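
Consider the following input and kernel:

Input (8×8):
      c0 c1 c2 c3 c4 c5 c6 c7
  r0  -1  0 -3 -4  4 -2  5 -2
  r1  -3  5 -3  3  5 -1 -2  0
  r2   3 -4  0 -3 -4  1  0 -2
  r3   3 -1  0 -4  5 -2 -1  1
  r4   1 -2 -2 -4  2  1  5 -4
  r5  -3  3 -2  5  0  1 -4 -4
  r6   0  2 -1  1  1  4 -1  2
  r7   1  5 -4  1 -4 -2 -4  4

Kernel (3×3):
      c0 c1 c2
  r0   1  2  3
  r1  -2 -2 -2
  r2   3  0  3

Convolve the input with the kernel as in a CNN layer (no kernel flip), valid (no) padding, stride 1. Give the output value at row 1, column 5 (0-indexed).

The receptive field on the input at this output position is [-1 -2 0 / 1 0 -2 / -2 -1 1]. Elementwise product with the kernel and sum: -1·1 + -2·2 + 0·3 + 1·-2 + 0·-2 + -2·-2 + -2·3 + 1·3.

-6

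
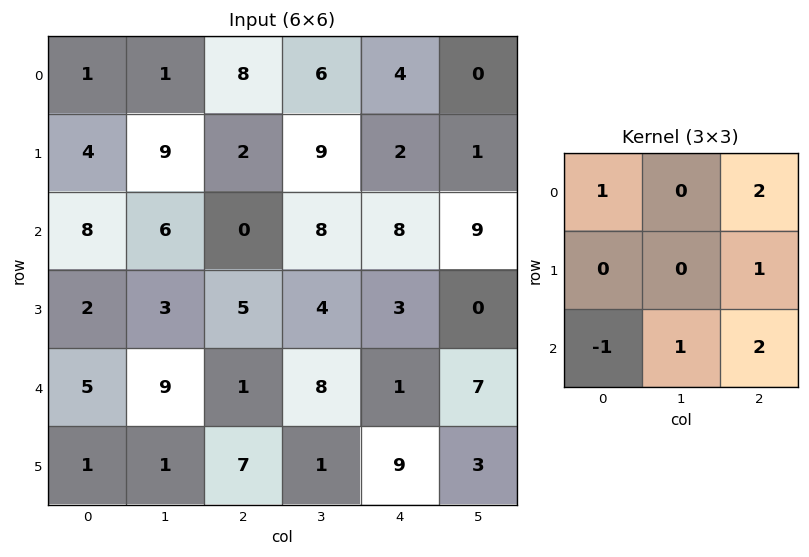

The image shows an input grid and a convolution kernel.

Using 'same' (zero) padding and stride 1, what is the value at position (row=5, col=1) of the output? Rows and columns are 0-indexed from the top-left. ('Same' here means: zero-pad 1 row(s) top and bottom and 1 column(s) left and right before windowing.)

The receptive field on the zero-padded input at this output position is [5 9 1 / 1 1 7 / 0 0 0]. Elementwise product with the kernel and sum: 5·1 + 1·2 + 7·1 + 0·-1 + 0·1 + 0·2.

14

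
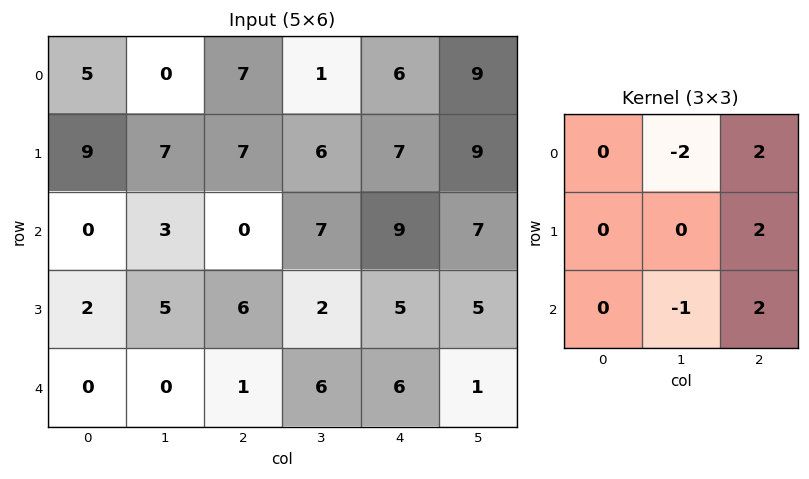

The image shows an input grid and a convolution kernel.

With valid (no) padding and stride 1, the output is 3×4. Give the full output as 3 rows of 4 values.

25 14 35 29
7 10 28 23
8 29 20 2

Output[0,0]: The receptive field on the input at this output position is [5 0 7 / 9 7 7 / 0 3 0]. Elementwise product with the kernel and sum: 0·-2 + 7·2 + 7·2 + 3·-1 + 0·2.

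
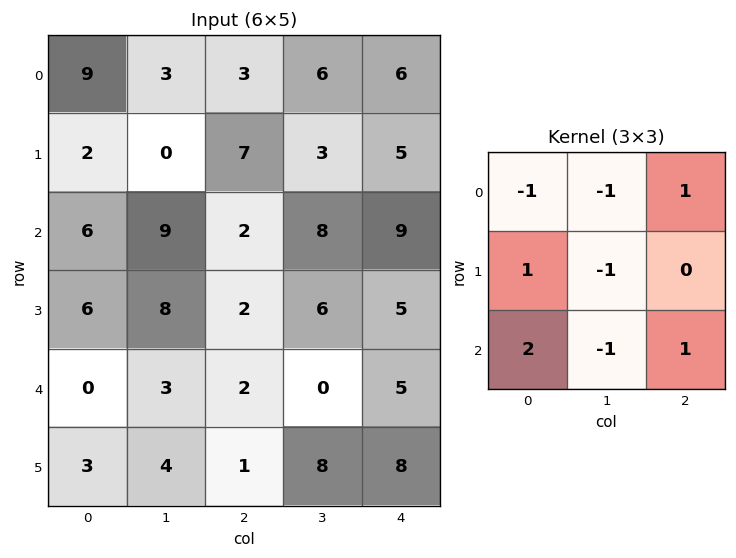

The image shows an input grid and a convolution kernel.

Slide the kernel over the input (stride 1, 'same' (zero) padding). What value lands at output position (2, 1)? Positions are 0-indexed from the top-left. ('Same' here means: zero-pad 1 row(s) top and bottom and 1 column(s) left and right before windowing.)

The receptive field on the zero-padded input at this output position is [2 0 7 / 6 9 2 / 6 8 2]. Elementwise product with the kernel and sum: 2·-1 + 0·-1 + 7·1 + 6·1 + 9·-1 + 6·2 + 8·-1 + 2·1.

8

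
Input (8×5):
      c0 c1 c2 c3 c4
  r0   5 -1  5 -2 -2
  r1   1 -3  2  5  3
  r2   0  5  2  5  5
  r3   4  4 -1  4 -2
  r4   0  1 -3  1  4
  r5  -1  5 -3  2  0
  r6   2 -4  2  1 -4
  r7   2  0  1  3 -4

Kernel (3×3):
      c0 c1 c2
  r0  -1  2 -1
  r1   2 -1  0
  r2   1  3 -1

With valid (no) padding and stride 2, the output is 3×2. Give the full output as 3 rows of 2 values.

Output[0,0]: The receptive field on the input at this output position is [5 -1 5 / 1 -3 2 / 0 5 2]. Elementwise product with the kernel and sum: 5·-1 + -1·2 + 5·-1 + 1·2 + -3·-1 + 0·1 + 5·3 + 2·-1.

6 4
18 -7
-14 2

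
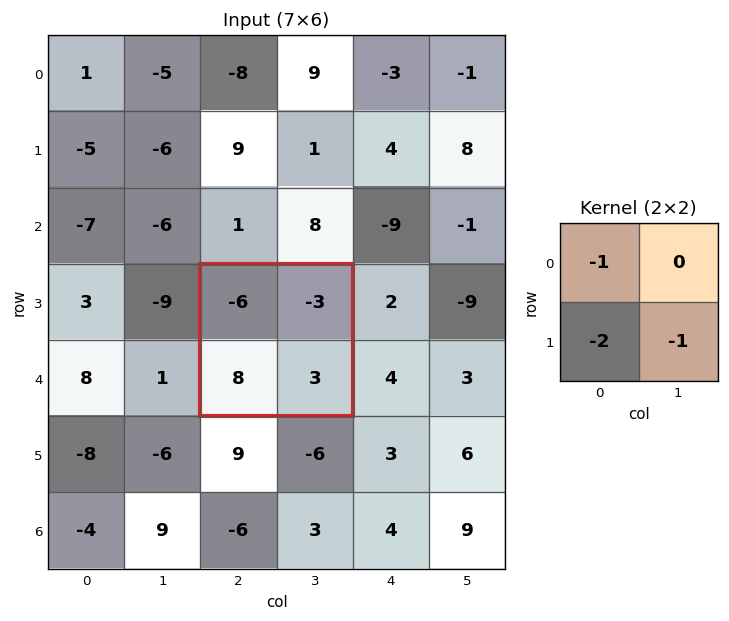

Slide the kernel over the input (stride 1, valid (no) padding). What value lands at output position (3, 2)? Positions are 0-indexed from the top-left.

-13

The receptive field on the input at this output position is [-6 -3 / 8 3]. Elementwise product with the kernel and sum: -6·-1 + 8·-2 + 3·-1.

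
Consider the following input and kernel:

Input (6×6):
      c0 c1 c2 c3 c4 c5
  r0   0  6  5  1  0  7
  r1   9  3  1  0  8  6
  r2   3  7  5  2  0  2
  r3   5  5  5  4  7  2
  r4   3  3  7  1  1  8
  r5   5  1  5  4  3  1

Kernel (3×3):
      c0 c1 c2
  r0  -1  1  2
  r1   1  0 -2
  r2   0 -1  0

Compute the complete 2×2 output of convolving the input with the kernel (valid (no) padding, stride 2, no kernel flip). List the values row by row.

Output[0,0]: The receptive field on the input at this output position is [0 6 5 / 9 3 1 / 3 7 5]. Elementwise product with the kernel and sum: 0·-1 + 6·1 + 5·2 + 9·1 + 1·-2 + 7·-1.
Output[0,1]: The receptive field on the input at this output position is [5 1 0 / 1 0 8 / 5 2 0]. Elementwise product with the kernel and sum: 5·-1 + 1·1 + 0·2 + 1·1 + 8·-2 + 2·-1.

16 -21
6 -13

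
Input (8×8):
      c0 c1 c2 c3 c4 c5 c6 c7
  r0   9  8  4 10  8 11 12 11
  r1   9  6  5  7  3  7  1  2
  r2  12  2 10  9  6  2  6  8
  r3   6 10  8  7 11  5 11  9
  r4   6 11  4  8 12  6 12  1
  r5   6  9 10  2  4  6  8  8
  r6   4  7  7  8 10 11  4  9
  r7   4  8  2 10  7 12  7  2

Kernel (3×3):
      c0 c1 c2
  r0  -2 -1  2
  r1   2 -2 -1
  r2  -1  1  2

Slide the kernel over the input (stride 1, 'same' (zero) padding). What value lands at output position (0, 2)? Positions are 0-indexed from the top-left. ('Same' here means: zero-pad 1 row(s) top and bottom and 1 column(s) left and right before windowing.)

The receptive field on the zero-padded input at this output position is [0 0 0 / 8 4 10 / 6 5 7]. Elementwise product with the kernel and sum: 0·-2 + 0·-1 + 0·2 + 8·2 + 4·-2 + 10·-1 + 6·-1 + 5·1 + 7·2.

11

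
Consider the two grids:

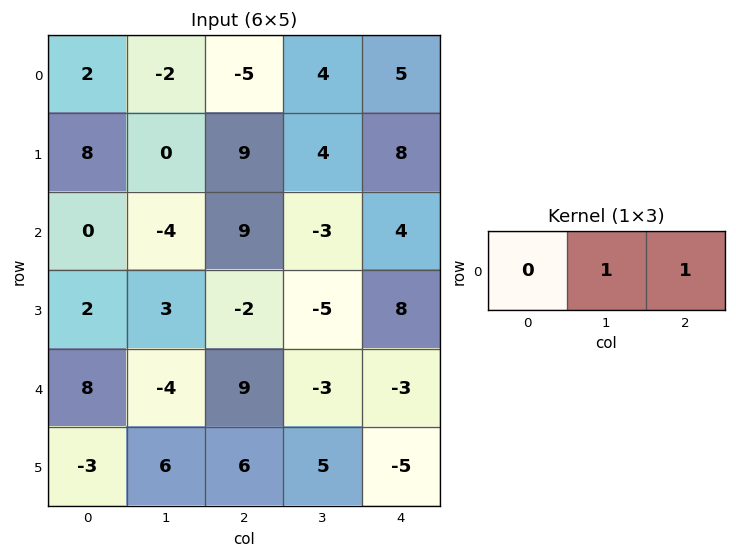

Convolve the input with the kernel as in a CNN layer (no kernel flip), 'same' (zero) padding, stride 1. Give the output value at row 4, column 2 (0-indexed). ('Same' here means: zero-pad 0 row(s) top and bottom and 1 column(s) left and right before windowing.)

6

The receptive field on the zero-padded input at this output position is [-4 9 -3]. Elementwise product with the kernel and sum: 9·1 + -3·1.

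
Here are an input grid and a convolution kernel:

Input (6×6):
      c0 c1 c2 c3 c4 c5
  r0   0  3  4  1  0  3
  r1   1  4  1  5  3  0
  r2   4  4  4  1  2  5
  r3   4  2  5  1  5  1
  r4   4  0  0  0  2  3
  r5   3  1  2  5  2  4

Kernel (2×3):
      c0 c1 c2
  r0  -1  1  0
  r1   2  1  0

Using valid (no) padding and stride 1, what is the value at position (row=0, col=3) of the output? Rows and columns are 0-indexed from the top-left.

The receptive field on the input at this output position is [1 0 3 / 5 3 0]. Elementwise product with the kernel and sum: 1·-1 + 0·1 + 5·2 + 3·1.

12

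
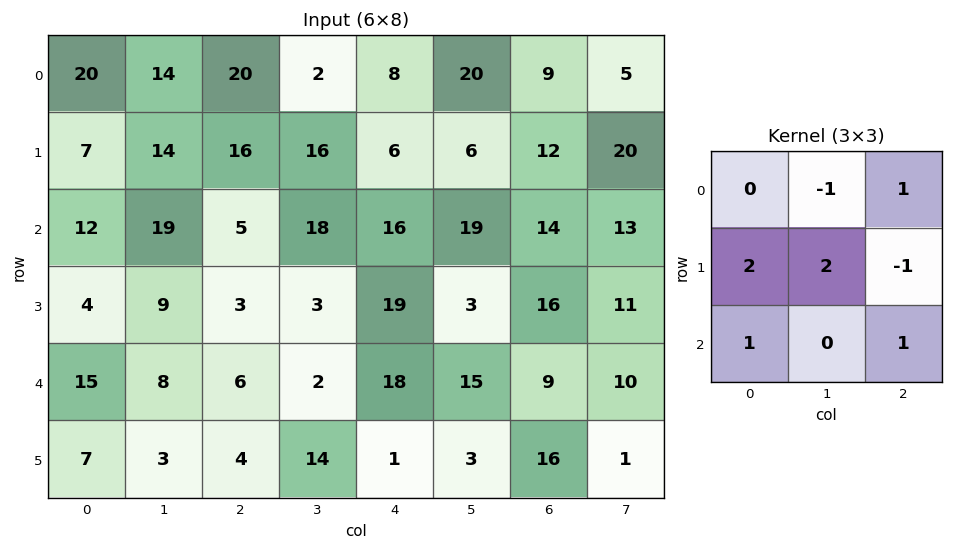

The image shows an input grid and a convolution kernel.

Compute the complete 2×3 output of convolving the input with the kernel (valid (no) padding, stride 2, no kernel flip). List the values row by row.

Output[0,0]: The receptive field on the input at this output position is [20 14 20 / 7 14 16 / 12 19 5]. Elementwise product with the kernel and sum: 14·-1 + 20·1 + 7·2 + 14·2 + 16·-1 + 12·1 + 5·1.
Output[0,1]: The receptive field on the input at this output position is [20 2 8 / 16 16 6 / 5 18 16]. Elementwise product with the kernel and sum: 2·-1 + 8·1 + 16·2 + 16·2 + 6·-1 + 5·1 + 16·1.

49 85 31
30 15 50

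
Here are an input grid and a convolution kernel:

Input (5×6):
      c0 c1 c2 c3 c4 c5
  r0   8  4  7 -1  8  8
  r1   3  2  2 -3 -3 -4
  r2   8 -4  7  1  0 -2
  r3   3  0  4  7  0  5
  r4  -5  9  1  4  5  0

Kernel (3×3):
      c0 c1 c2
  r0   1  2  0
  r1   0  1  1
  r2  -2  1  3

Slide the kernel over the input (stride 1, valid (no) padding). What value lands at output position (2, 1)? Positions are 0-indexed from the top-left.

The receptive field on the input at this output position is [-4 7 1 / 0 4 7 / 9 1 4]. Elementwise product with the kernel and sum: -4·1 + 7·2 + 4·1 + 7·1 + 9·-2 + 1·1 + 4·3.

16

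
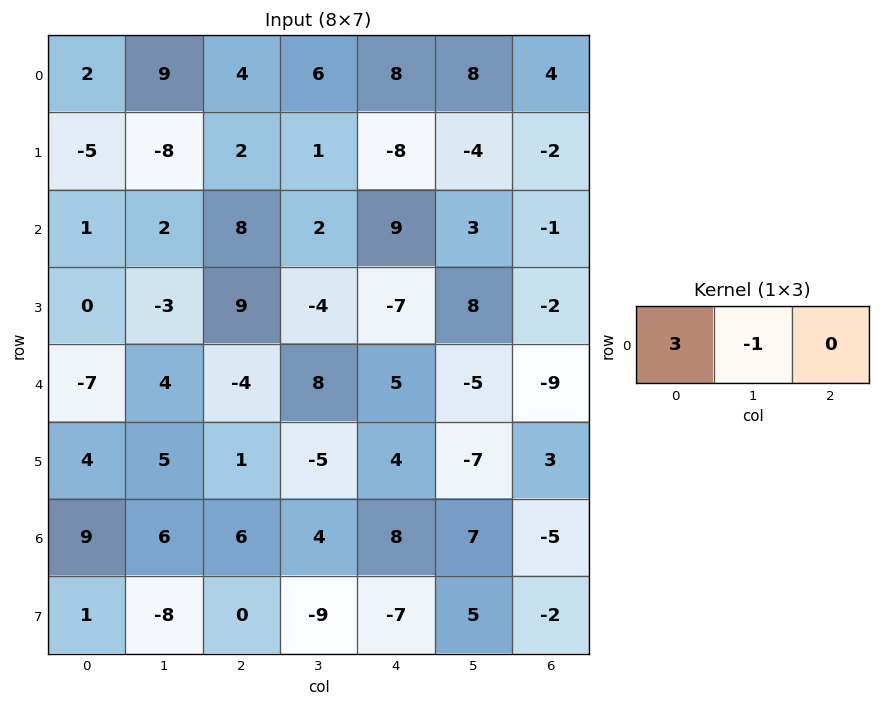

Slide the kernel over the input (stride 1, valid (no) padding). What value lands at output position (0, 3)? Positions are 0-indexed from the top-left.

The receptive field on the input at this output position is [6 8 8]. Elementwise product with the kernel and sum: 6·3 + 8·-1.

10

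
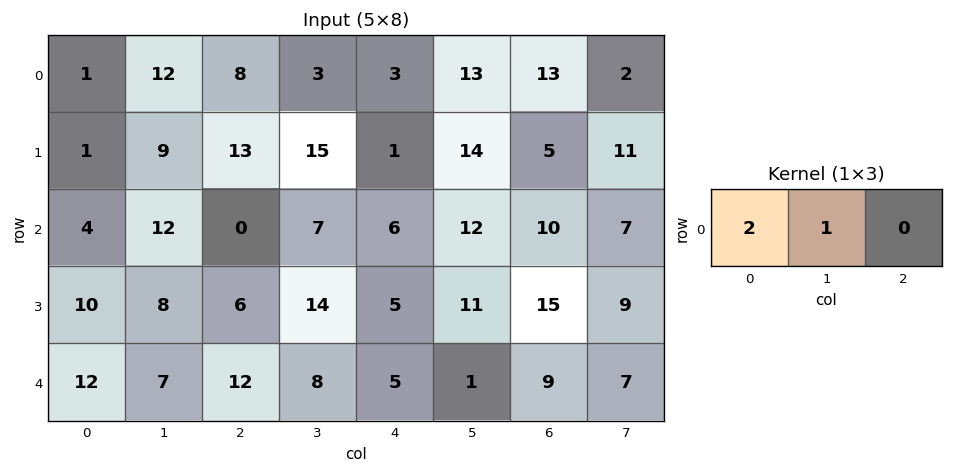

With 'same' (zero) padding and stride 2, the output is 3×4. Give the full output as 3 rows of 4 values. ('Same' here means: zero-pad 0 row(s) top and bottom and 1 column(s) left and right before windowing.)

1 32 9 39
4 24 20 34
12 26 21 11

Output[0,0]: The receptive field on the zero-padded input at this output position is [0 1 12]. Elementwise product with the kernel and sum: 0·2 + 1·1.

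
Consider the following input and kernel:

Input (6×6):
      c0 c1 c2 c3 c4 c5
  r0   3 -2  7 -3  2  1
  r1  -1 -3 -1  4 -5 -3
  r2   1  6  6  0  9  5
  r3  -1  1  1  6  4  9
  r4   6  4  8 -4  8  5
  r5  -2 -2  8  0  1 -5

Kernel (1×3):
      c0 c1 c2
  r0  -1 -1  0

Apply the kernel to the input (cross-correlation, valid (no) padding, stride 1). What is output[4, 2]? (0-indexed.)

The receptive field on the input at this output position is [8 -4 8]. Elementwise product with the kernel and sum: 8·-1 + -4·-1.

-4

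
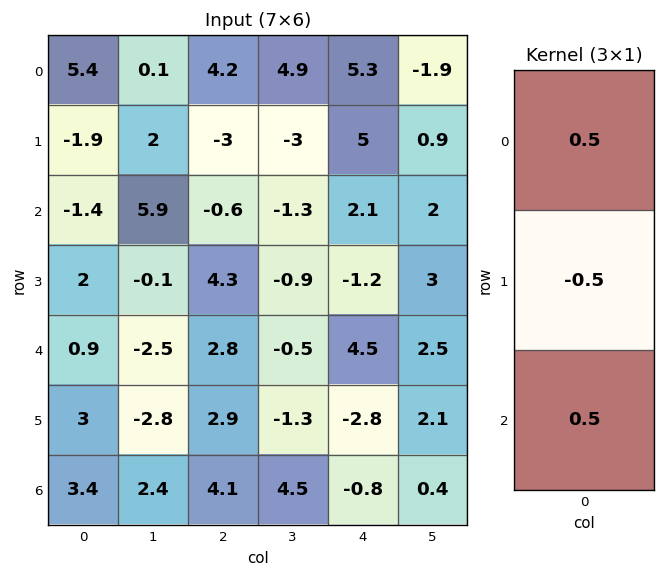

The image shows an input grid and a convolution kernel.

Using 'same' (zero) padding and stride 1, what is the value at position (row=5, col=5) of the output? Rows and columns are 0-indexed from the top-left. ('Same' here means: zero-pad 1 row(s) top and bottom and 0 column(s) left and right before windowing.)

0.4

The receptive field on the zero-padded input at this output position is [2.5 / 2.1 / 0.4]. Elementwise product with the kernel and sum: 2.5·0.5 + 2.1·-0.5 + 0.4·0.5.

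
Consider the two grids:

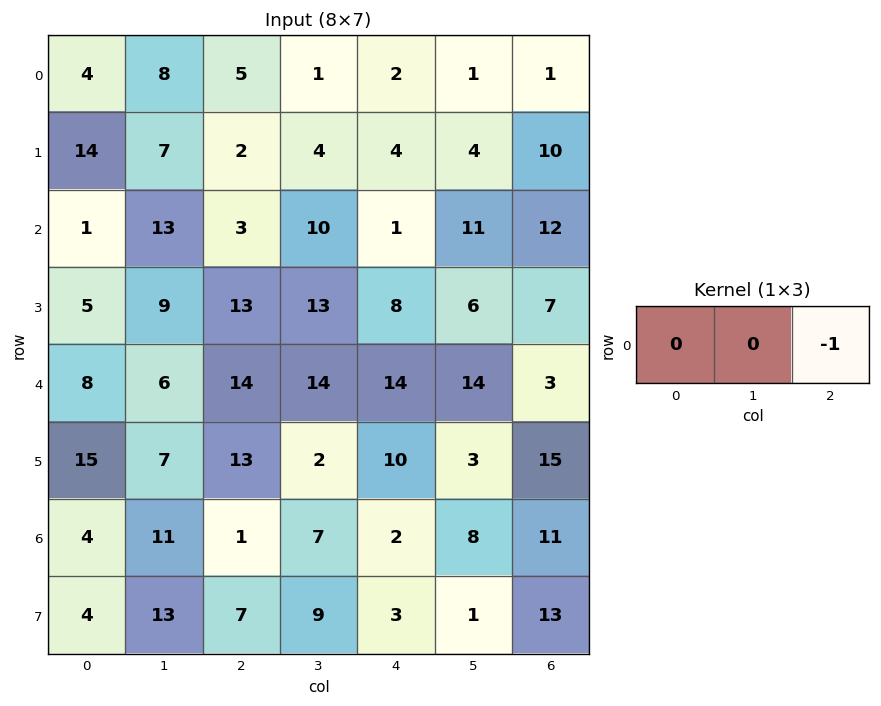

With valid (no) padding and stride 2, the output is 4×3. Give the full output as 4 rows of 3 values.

Output[0,0]: The receptive field on the input at this output position is [4 8 5]. Elementwise product with the kernel and sum: 5·-1.
Output[0,1]: The receptive field on the input at this output position is [5 1 2]. Elementwise product with the kernel and sum: 2·-1.

-5 -2 -1
-3 -1 -12
-14 -14 -3
-1 -2 -11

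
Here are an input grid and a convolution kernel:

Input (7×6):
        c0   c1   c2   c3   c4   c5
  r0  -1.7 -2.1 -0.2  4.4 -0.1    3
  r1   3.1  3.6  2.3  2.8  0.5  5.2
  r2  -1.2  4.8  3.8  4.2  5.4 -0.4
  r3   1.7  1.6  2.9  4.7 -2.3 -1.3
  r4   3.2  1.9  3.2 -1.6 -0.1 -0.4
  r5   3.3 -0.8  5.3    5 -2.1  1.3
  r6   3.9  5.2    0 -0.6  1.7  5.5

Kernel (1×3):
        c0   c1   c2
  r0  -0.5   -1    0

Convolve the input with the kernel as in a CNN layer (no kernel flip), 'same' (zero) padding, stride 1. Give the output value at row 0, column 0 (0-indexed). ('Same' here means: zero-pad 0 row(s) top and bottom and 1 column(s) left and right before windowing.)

1.7

The receptive field on the zero-padded input at this output position is [0 -1.7 -2.1]. Elementwise product with the kernel and sum: 0·-0.5 + -1.7·-1.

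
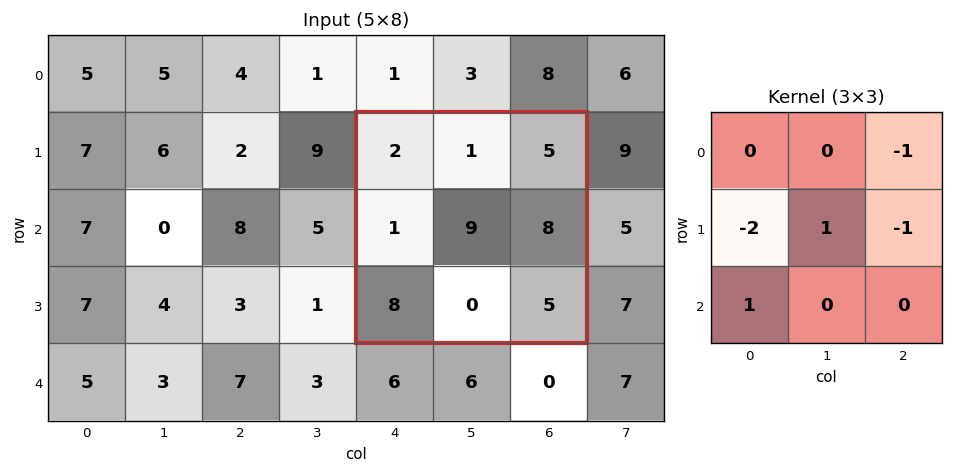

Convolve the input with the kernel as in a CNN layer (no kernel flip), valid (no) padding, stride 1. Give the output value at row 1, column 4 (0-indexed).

2

The receptive field on the input at this output position is [2 1 5 / 1 9 8 / 8 0 5]. Elementwise product with the kernel and sum: 5·-1 + 1·-2 + 9·1 + 8·-1 + 8·1.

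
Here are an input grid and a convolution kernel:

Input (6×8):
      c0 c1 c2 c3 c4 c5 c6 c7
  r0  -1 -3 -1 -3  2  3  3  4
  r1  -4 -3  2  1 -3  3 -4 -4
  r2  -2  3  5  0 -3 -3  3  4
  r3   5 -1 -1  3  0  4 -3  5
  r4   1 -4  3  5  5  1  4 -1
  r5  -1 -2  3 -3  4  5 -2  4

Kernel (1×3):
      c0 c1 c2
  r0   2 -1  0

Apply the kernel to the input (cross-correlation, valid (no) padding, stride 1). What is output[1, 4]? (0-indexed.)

-9

The receptive field on the input at this output position is [-3 3 -4]. Elementwise product with the kernel and sum: -3·2 + 3·-1.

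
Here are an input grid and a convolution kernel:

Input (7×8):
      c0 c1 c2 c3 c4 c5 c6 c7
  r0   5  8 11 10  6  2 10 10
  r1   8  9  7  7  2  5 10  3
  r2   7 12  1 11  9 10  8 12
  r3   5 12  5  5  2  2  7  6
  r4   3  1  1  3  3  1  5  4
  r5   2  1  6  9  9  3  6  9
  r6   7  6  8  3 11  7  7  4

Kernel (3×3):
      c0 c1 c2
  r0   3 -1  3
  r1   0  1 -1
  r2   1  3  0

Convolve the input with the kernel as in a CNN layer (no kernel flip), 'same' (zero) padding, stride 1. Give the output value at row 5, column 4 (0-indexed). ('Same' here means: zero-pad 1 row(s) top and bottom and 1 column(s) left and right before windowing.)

The receptive field on the zero-padded input at this output position is [3 3 1 / 9 9 3 / 3 11 7]. Elementwise product with the kernel and sum: 3·3 + 3·-1 + 1·3 + 9·1 + 3·-1 + 3·1 + 11·3.

51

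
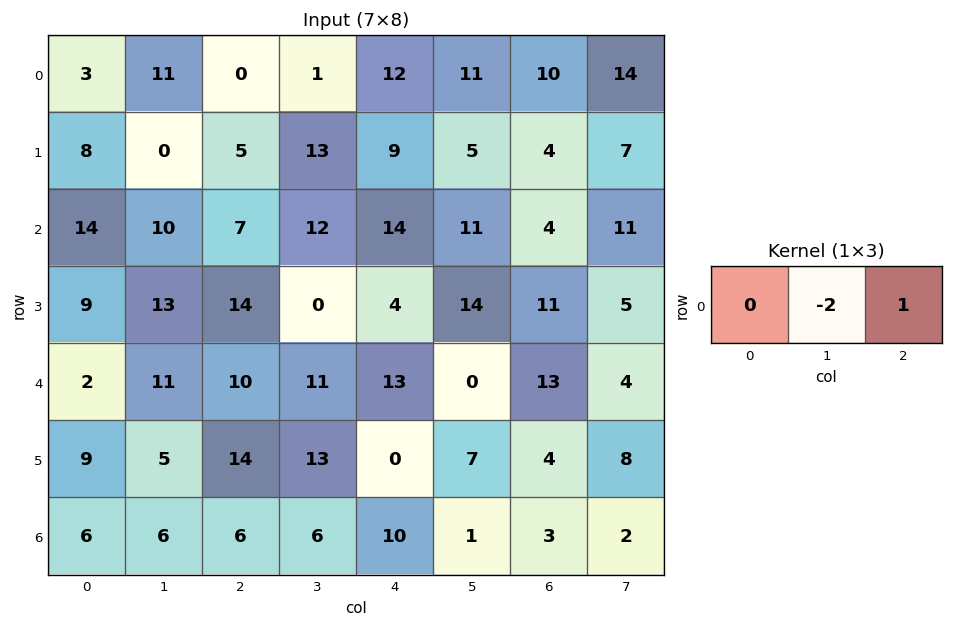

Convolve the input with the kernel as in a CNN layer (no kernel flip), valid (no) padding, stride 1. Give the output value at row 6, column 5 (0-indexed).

The receptive field on the input at this output position is [1 3 2]. Elementwise product with the kernel and sum: 3·-2 + 2·1.

-4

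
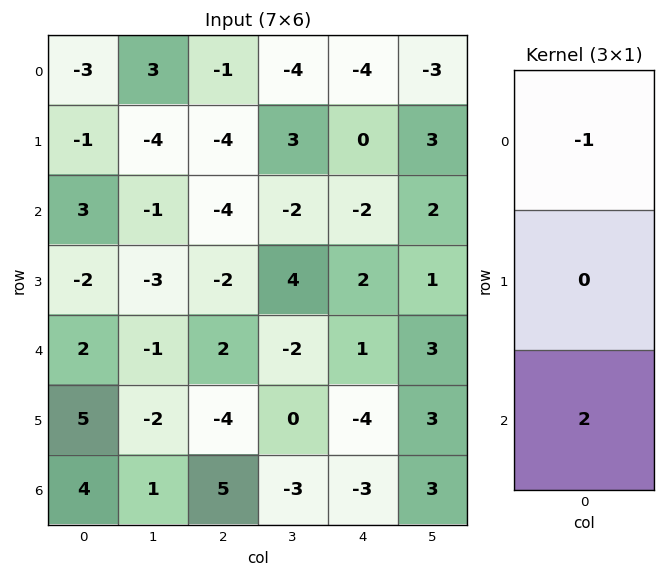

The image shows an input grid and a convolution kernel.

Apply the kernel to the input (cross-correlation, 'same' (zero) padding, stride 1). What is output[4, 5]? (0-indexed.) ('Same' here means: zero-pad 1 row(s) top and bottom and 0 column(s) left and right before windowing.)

5

The receptive field on the zero-padded input at this output position is [1 / 3 / 3]. Elementwise product with the kernel and sum: 1·-1 + 3·2.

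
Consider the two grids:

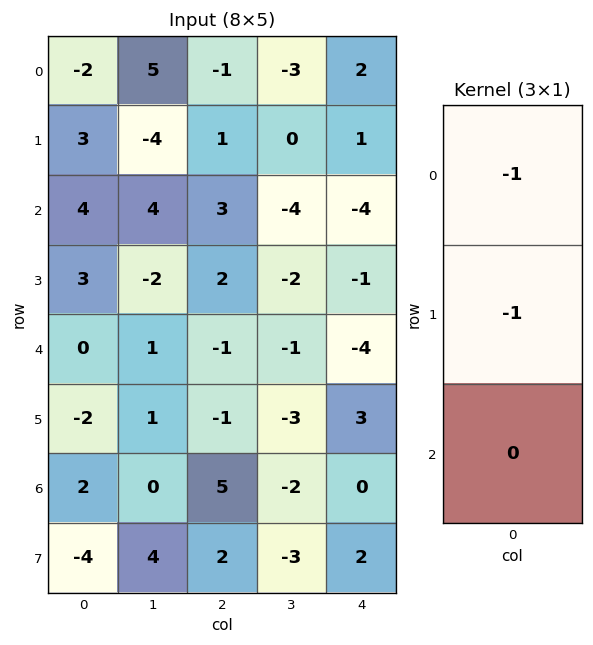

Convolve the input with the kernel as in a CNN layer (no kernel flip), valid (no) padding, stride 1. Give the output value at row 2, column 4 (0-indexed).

The receptive field on the input at this output position is [-4 / -1 / -4]. Elementwise product with the kernel and sum: -4·-1 + -1·-1.

5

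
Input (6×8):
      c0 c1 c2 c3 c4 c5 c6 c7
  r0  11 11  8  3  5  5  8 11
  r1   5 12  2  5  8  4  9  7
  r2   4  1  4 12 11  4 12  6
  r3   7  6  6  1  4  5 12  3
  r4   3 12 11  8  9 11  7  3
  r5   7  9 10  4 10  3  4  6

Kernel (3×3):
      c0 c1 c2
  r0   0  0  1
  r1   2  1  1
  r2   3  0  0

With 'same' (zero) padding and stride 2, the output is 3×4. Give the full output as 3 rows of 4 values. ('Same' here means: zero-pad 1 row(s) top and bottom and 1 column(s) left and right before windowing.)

Output[0,0]: The receptive field on the zero-padded input at this output position is [0 0 0 / 0 11 11 / 0 5 12]. Elementwise product with the kernel and sum: 0·1 + 0·2 + 11·1 + 11·1 + 0·3.
Output[0,1]: The receptive field on the zero-padded input at this output position is [0 0 0 / 11 8 3 / 12 2 5]. Elementwise product with the kernel and sum: 0·1 + 11·2 + 8·1 + 3·1 + 12·3.

22 69 31 41
17 41 46 48
21 71 53 44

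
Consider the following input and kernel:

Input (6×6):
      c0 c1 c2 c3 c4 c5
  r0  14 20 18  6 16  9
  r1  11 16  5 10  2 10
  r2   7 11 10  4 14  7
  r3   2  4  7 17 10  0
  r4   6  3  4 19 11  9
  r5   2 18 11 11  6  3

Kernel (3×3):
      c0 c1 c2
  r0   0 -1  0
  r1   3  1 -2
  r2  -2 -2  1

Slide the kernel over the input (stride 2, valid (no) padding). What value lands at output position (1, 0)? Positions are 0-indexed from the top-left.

-29

The receptive field on the input at this output position is [7 11 10 / 2 4 7 / 6 3 4]. Elementwise product with the kernel and sum: 11·-1 + 2·3 + 4·1 + 7·-2 + 6·-2 + 3·-2 + 4·1.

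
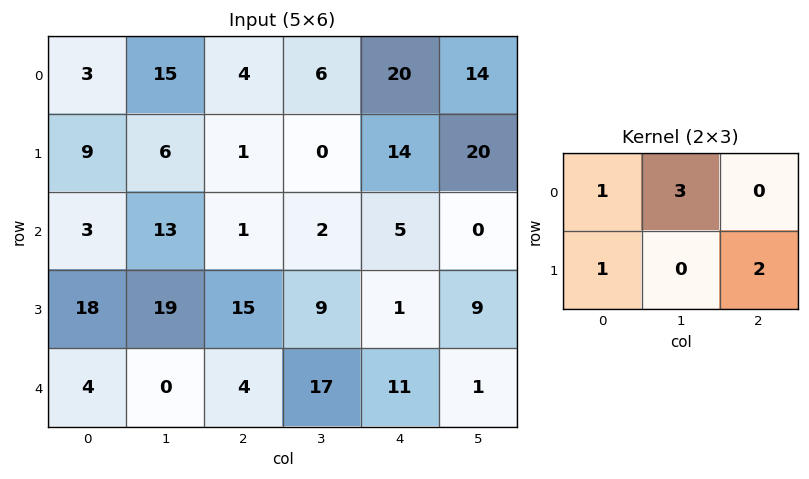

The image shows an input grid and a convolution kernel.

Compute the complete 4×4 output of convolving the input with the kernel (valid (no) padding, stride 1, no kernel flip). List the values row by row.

Output[0,0]: The receptive field on the input at this output position is [3 15 4 / 9 6 1]. Elementwise product with the kernel and sum: 3·1 + 15·3 + 9·1 + 1·2.
Output[0,1]: The receptive field on the input at this output position is [15 4 6 / 6 1 0]. Elementwise product with the kernel and sum: 15·1 + 4·3 + 6·1 + 0·2.

59 33 51 106
32 26 12 44
90 53 24 44
87 98 68 31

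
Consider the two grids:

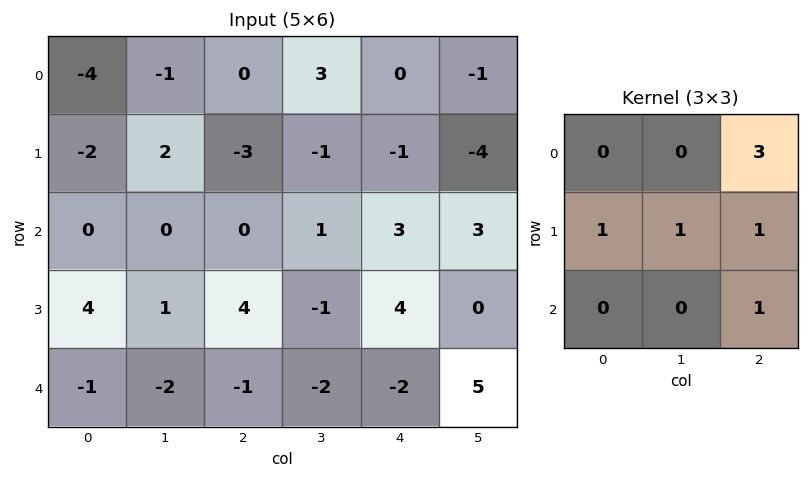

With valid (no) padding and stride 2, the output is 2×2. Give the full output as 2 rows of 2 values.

Output[0,0]: The receptive field on the input at this output position is [-4 -1 0 / -2 2 -3 / 0 0 0]. Elementwise product with the kernel and sum: 0·3 + -2·1 + 2·1 + -3·1 + 0·1.
Output[0,1]: The receptive field on the input at this output position is [0 3 0 / -3 -1 -1 / 0 1 3]. Elementwise product with the kernel and sum: 0·3 + -3·1 + -1·1 + -1·1 + 3·1.

-3 -2
8 14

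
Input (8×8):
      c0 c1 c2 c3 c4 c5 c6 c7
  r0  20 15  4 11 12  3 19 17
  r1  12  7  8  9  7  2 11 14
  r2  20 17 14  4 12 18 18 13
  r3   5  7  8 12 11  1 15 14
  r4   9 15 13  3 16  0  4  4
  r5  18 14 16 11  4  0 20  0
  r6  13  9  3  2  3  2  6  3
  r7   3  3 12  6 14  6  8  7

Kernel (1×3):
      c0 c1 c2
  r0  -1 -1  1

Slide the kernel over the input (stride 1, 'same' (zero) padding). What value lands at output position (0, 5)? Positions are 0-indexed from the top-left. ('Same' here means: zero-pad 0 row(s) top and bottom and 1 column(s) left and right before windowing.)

4

The receptive field on the zero-padded input at this output position is [12 3 19]. Elementwise product with the kernel and sum: 12·-1 + 3·-1 + 19·1.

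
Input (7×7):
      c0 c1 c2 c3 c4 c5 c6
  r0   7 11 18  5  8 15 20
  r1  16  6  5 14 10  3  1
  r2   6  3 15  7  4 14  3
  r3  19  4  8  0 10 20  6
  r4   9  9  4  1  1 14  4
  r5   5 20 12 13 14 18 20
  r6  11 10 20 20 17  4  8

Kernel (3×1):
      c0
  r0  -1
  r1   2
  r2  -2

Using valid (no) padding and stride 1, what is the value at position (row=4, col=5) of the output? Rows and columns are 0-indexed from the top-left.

14

The receptive field on the input at this output position is [14 / 18 / 4]. Elementwise product with the kernel and sum: 14·-1 + 18·2 + 4·-2.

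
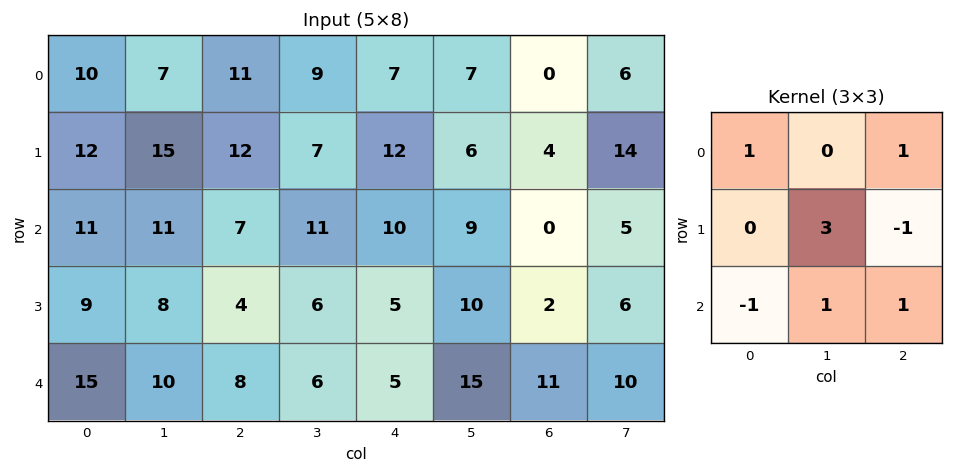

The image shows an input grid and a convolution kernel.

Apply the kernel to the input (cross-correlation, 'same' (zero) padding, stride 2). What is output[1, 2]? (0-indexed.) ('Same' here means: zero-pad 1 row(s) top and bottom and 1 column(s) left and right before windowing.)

43

The receptive field on the zero-padded input at this output position is [7 12 6 / 11 10 9 / 6 5 10]. Elementwise product with the kernel and sum: 7·1 + 6·1 + 10·3 + 9·-1 + 6·-1 + 5·1 + 10·1.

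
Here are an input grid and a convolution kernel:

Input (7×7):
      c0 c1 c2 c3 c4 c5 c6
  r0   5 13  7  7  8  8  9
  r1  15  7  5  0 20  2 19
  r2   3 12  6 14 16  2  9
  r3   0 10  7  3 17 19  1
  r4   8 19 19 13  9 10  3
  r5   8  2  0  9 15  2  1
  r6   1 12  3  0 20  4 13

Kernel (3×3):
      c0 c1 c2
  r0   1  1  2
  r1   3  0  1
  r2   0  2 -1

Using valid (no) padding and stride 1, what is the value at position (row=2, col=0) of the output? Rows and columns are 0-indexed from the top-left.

The receptive field on the input at this output position is [3 12 6 / 0 10 7 / 8 19 19]. Elementwise product with the kernel and sum: 3·1 + 12·1 + 6·2 + 0·3 + 7·1 + 19·2 + 19·-1.

53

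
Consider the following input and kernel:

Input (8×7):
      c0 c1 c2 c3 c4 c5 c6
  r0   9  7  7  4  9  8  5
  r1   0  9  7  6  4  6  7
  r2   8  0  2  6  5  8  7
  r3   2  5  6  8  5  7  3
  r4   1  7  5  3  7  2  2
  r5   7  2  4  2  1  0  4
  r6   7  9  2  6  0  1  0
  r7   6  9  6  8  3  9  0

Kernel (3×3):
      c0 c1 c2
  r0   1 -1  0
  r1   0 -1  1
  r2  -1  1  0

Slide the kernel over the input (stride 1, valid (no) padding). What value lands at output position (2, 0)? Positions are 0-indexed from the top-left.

15

The receptive field on the input at this output position is [8 0 2 / 2 5 6 / 1 7 5]. Elementwise product with the kernel and sum: 8·1 + 0·-1 + 5·-1 + 6·1 + 1·-1 + 7·1.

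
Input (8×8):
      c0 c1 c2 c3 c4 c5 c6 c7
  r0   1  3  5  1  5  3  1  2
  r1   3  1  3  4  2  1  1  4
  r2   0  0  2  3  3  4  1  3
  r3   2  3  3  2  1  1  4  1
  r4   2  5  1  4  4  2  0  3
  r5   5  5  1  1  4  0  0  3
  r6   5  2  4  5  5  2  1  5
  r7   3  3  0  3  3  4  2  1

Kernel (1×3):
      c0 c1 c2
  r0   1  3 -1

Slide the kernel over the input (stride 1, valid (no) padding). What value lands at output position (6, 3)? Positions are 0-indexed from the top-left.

The receptive field on the input at this output position is [5 5 2]. Elementwise product with the kernel and sum: 5·1 + 5·3 + 2·-1.

18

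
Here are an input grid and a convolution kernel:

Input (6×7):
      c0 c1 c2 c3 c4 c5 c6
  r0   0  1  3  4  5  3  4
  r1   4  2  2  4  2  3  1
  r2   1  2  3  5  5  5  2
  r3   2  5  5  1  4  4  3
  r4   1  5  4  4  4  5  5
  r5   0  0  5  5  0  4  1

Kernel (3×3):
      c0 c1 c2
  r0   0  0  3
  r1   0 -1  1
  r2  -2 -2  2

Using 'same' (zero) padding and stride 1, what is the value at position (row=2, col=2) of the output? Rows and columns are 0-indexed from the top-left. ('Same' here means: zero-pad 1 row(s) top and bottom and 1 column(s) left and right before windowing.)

The receptive field on the zero-padded input at this output position is [2 2 4 / 2 3 5 / 5 5 1]. Elementwise product with the kernel and sum: 4·3 + 3·-1 + 5·1 + 5·-2 + 5·-2 + 1·2.

-4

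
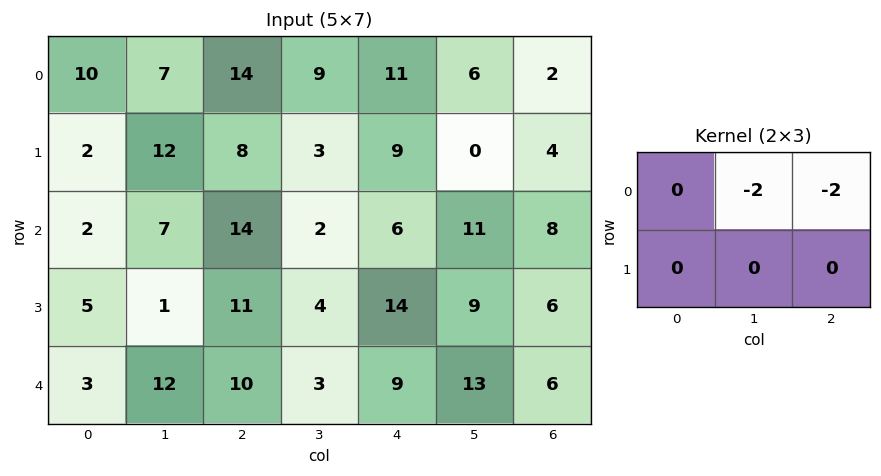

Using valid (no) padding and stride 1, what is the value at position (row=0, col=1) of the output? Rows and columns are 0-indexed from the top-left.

The receptive field on the input at this output position is [7 14 9 / 12 8 3]. Elementwise product with the kernel and sum: 14·-2 + 9·-2.

-46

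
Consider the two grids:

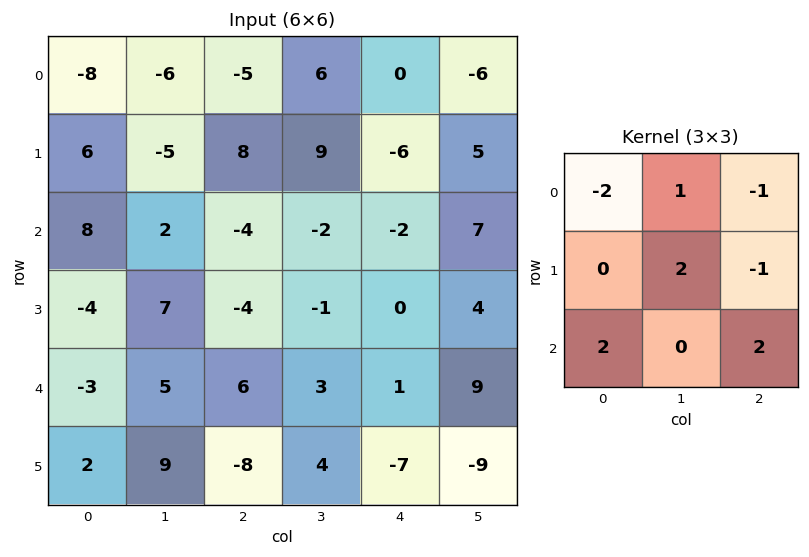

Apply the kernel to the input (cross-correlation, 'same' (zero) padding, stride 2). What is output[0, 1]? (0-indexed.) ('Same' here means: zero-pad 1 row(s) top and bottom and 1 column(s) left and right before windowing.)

The receptive field on the zero-padded input at this output position is [0 0 0 / -6 -5 6 / -5 8 9]. Elementwise product with the kernel and sum: 0·-2 + 0·1 + 0·-1 + -5·2 + 6·-1 + -5·2 + 9·2.

-8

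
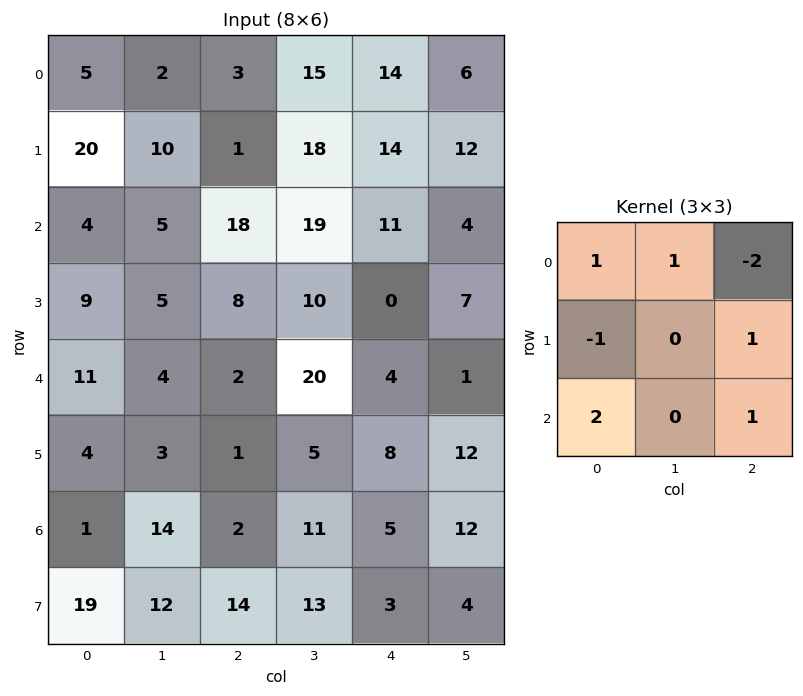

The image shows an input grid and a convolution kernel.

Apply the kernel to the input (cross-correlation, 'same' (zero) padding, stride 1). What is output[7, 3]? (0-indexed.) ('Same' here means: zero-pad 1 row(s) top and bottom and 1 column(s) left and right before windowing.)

-8

The receptive field on the zero-padded input at this output position is [2 11 5 / 14 13 3 / 0 0 0]. Elementwise product with the kernel and sum: 2·1 + 11·1 + 5·-2 + 14·-1 + 3·1 + 0·2 + 0·1.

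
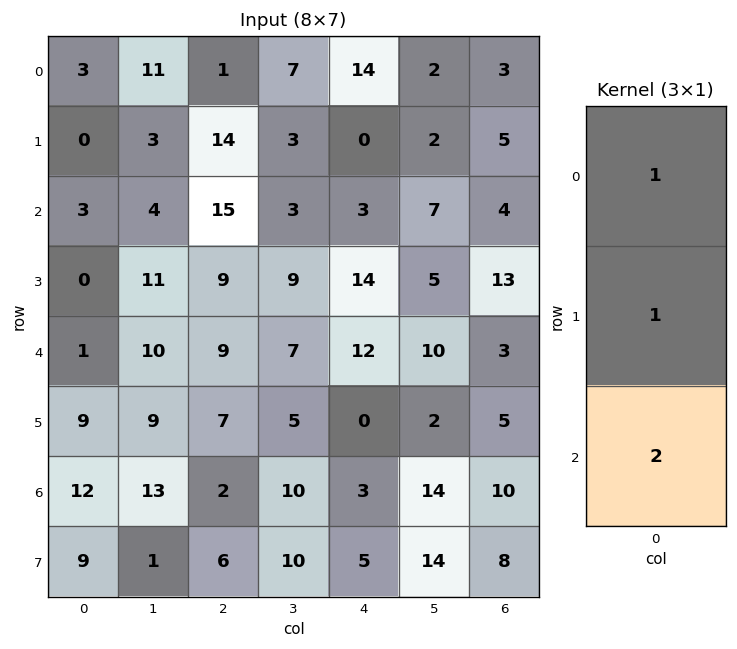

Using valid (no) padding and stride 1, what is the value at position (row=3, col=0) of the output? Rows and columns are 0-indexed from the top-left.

The receptive field on the input at this output position is [0 / 1 / 9]. Elementwise product with the kernel and sum: 0·1 + 1·1 + 9·2.

19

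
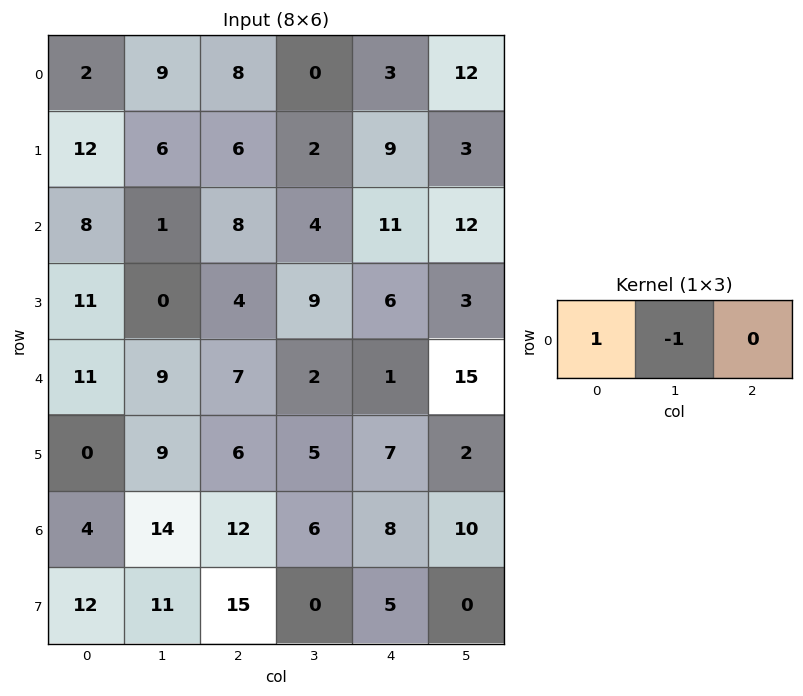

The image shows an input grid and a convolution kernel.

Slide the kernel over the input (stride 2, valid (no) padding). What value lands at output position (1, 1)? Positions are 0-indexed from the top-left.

4

The receptive field on the input at this output position is [8 4 11]. Elementwise product with the kernel and sum: 8·1 + 4·-1.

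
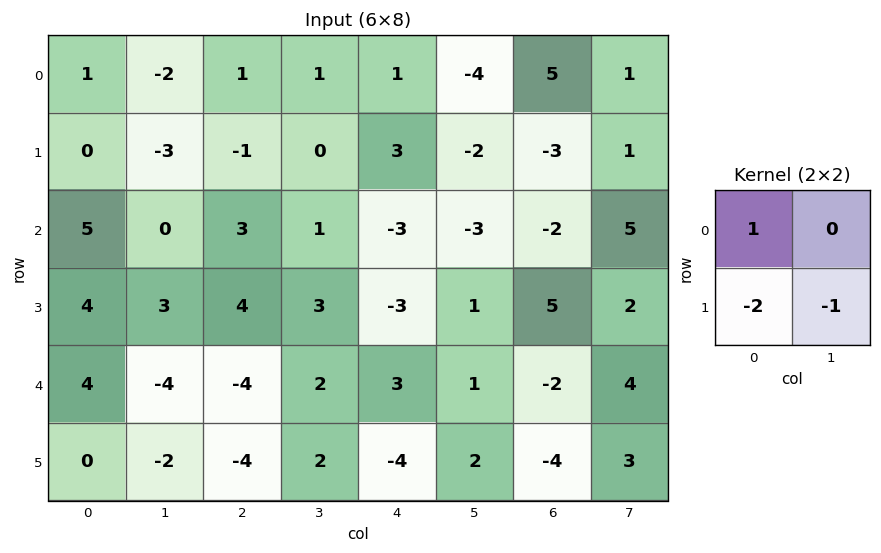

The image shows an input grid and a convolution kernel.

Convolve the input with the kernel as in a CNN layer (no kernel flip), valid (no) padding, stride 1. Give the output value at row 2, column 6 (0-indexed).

The receptive field on the input at this output position is [-2 5 / 5 2]. Elementwise product with the kernel and sum: -2·1 + 5·-2 + 2·-1.

-14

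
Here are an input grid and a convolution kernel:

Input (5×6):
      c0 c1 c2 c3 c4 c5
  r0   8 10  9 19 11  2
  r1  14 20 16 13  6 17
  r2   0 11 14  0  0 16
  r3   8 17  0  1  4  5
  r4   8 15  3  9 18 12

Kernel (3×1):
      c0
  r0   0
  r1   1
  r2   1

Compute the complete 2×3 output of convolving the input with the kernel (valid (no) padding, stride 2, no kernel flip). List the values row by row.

14 30 6
16 3 22

Output[0,0]: The receptive field on the input at this output position is [8 / 14 / 0]. Elementwise product with the kernel and sum: 14·1 + 0·1.
Output[0,1]: The receptive field on the input at this output position is [9 / 16 / 14]. Elementwise product with the kernel and sum: 16·1 + 14·1.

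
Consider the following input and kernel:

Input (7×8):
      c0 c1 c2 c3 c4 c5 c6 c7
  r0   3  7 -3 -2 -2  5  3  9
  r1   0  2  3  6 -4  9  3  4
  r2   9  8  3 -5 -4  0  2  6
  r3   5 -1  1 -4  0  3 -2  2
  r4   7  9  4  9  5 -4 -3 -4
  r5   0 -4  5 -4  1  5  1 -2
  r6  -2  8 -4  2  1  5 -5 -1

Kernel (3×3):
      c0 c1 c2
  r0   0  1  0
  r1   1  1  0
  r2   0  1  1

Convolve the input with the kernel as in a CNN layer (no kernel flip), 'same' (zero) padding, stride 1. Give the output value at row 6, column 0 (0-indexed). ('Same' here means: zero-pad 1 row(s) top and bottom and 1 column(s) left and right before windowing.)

-2

The receptive field on the zero-padded input at this output position is [0 0 -4 / 0 -2 8 / 0 0 0]. Elementwise product with the kernel and sum: 0·1 + 0·1 + -2·1 + 0·1 + 0·1.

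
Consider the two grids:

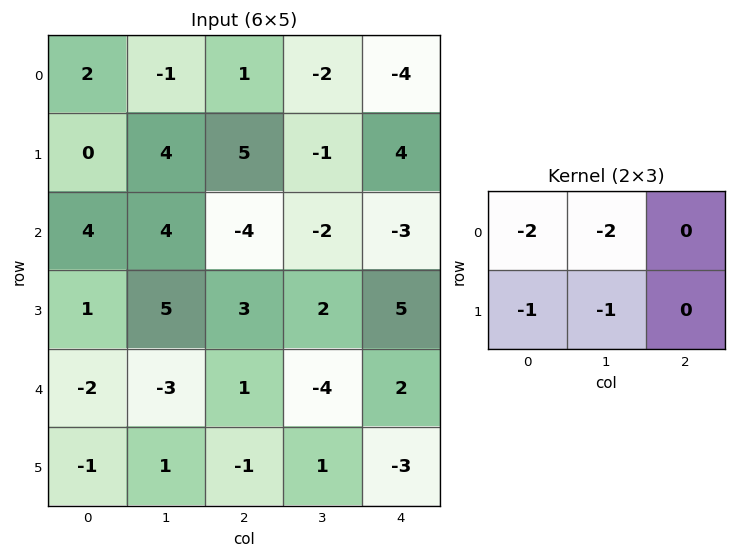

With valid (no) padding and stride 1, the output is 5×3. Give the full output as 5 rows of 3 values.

Output[0,0]: The receptive field on the input at this output position is [2 -1 1 / 0 4 5]. Elementwise product with the kernel and sum: 2·-2 + -1·-2 + 0·-1 + 4·-1.

-6 -9 -2
-16 -18 -2
-22 -8 7
-7 -14 -7
10 4 6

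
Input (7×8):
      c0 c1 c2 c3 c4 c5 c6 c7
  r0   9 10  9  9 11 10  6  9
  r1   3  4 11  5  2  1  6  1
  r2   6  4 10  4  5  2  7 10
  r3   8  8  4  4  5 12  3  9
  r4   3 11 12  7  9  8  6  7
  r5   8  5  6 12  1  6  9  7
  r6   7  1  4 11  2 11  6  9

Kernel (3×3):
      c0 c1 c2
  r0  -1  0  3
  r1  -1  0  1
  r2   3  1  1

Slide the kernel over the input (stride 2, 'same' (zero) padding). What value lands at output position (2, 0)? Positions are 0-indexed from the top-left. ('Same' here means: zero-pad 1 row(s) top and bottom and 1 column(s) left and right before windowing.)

The receptive field on the zero-padded input at this output position is [0 8 8 / 0 3 11 / 0 8 5]. Elementwise product with the kernel and sum: 0·-1 + 8·3 + 0·-1 + 11·1 + 0·3 + 8·1 + 5·1.

48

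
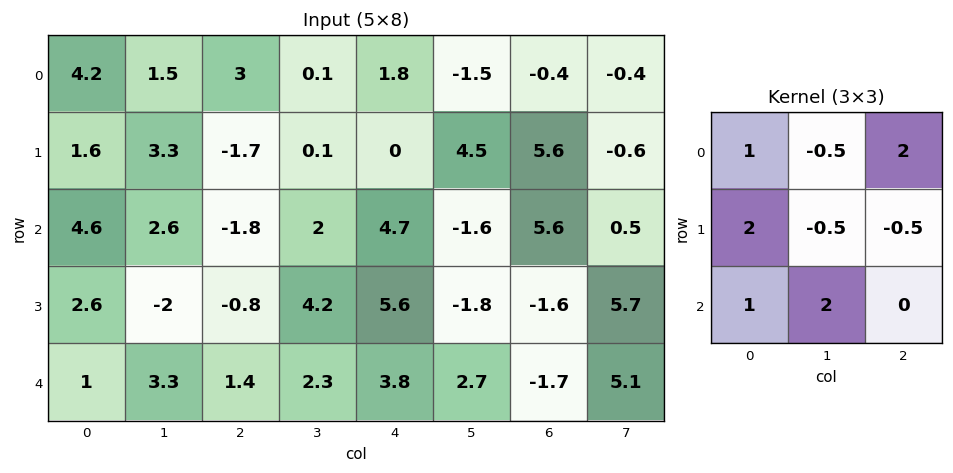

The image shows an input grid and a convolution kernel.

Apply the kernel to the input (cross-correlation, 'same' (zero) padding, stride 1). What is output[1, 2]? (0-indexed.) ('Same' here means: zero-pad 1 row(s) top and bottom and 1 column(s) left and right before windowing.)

6.6

The receptive field on the zero-padded input at this output position is [1.5 3 0.1 / 3.3 -1.7 0.1 / 2.6 -1.8 2]. Elementwise product with the kernel and sum: 1.5·1 + 3·-0.5 + 0.1·2 + 3.3·2 + -1.7·-0.5 + 0.1·-0.5 + 2.6·1 + -1.8·2.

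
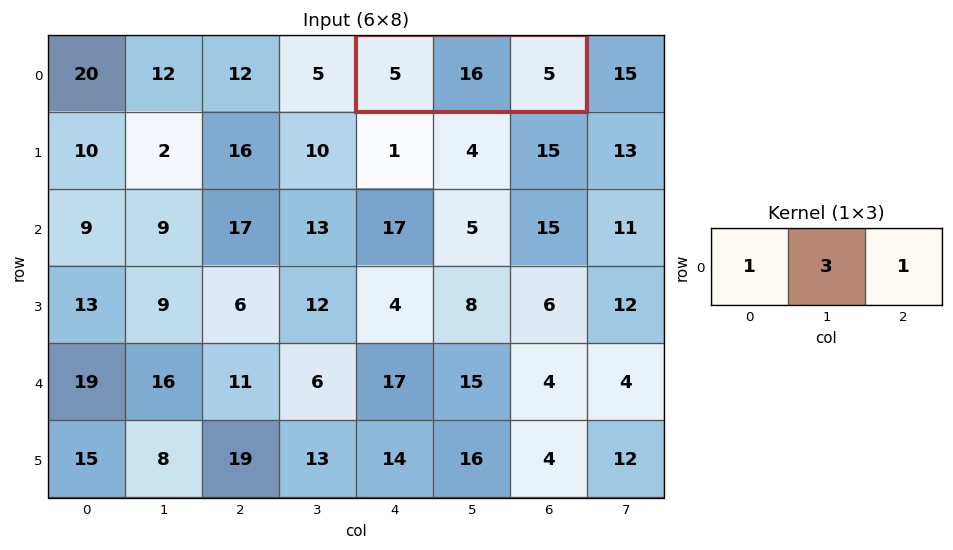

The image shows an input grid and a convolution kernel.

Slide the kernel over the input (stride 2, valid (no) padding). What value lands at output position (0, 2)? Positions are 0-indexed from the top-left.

The receptive field on the input at this output position is [5 16 5]. Elementwise product with the kernel and sum: 5·1 + 16·3 + 5·1.

58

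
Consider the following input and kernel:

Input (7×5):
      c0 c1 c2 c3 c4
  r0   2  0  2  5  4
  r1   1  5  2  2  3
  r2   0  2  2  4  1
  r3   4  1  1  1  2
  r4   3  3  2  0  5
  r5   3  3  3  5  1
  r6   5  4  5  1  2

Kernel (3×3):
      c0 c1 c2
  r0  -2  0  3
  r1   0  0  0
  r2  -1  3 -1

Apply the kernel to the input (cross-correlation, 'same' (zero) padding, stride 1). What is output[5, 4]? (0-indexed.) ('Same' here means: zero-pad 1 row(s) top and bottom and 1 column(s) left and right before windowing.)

The receptive field on the zero-padded input at this output position is [0 5 0 / 5 1 0 / 1 2 0]. Elementwise product with the kernel and sum: 0·-2 + 0·3 + 1·-1 + 2·3 + 0·-1.

5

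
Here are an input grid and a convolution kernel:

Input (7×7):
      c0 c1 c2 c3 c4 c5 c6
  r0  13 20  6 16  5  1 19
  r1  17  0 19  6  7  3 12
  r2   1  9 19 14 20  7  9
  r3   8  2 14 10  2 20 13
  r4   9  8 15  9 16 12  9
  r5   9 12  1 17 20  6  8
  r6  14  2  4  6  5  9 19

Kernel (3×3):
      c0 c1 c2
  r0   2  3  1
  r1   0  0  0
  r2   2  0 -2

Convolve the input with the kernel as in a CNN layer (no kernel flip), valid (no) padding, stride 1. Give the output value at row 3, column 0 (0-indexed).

52

The receptive field on the input at this output position is [8 2 14 / 9 8 15 / 9 12 1]. Elementwise product with the kernel and sum: 8·2 + 2·3 + 14·1 + 9·2 + 1·-2.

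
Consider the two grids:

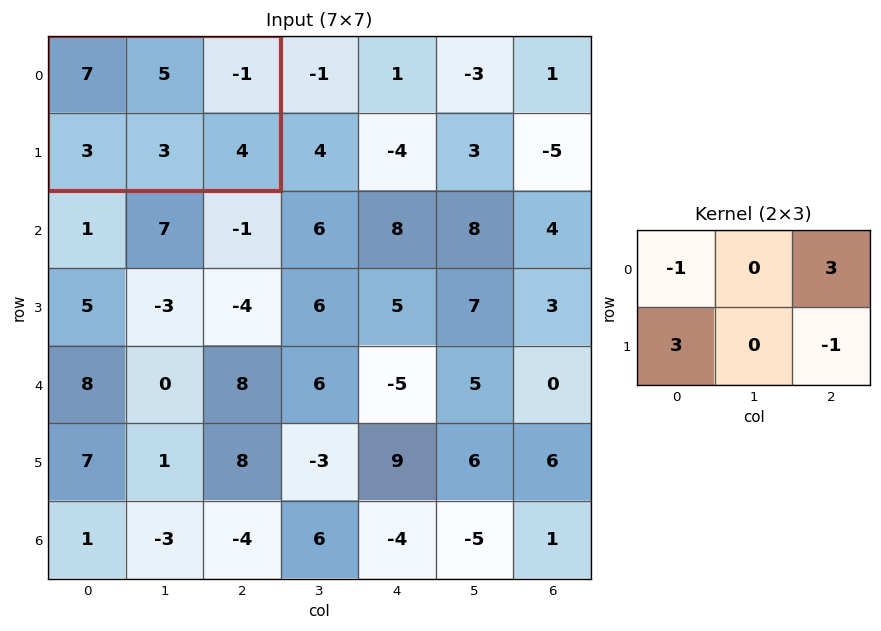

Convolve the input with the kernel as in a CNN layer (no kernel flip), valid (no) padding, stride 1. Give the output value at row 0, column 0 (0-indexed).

The receptive field on the input at this output position is [7 5 -1 / 3 3 4]. Elementwise product with the kernel and sum: 7·-1 + -1·3 + 3·3 + 4·-1.

-5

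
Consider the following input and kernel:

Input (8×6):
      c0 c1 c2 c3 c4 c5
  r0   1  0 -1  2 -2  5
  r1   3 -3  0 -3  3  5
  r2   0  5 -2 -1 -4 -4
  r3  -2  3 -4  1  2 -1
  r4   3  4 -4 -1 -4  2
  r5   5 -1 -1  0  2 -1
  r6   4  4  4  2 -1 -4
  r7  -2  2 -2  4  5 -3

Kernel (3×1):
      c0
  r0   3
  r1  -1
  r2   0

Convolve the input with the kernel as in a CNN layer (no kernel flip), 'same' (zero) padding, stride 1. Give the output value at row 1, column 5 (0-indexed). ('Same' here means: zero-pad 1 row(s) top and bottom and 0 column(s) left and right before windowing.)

10

The receptive field on the zero-padded input at this output position is [5 / 5 / -4]. Elementwise product with the kernel and sum: 5·3 + 5·-1.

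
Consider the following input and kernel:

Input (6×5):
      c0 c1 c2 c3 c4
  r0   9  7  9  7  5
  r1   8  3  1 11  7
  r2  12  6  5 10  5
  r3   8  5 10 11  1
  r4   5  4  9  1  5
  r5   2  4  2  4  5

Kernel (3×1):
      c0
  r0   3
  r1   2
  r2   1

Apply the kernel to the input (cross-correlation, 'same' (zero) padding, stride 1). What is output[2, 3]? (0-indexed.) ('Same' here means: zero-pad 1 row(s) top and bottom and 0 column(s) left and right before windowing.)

The receptive field on the zero-padded input at this output position is [11 / 10 / 11]. Elementwise product with the kernel and sum: 11·3 + 10·2 + 11·1.

64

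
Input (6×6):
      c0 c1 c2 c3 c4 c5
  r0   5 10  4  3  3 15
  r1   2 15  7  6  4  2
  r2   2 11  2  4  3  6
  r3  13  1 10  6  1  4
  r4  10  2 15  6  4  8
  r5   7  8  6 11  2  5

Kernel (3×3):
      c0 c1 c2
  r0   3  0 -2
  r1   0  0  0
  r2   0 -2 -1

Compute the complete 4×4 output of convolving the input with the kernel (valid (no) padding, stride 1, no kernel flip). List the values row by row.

-17 16 -5 -33
-20 7 0 8
-17 -11 -16 -16
-3 -32 4 1

Output[0,0]: The receptive field on the input at this output position is [5 10 4 / 2 15 7 / 2 11 2]. Elementwise product with the kernel and sum: 5·3 + 4·-2 + 11·-2 + 2·-1.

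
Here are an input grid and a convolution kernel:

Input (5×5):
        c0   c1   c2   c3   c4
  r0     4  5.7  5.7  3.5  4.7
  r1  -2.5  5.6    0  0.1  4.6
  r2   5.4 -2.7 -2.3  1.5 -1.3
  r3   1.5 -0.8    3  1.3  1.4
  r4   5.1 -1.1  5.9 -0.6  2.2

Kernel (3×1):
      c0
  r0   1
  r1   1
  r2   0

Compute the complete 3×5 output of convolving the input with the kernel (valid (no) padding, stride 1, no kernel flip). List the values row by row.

1.5 11.3 5.7 3.6 9.3
2.9 2.9 -2.3 1.6 3.3
6.9 -3.5 0.7 2.8 0.1

Output[0,0]: The receptive field on the input at this output position is [4 / -2.5 / 5.4]. Elementwise product with the kernel and sum: 4·1 + -2.5·1.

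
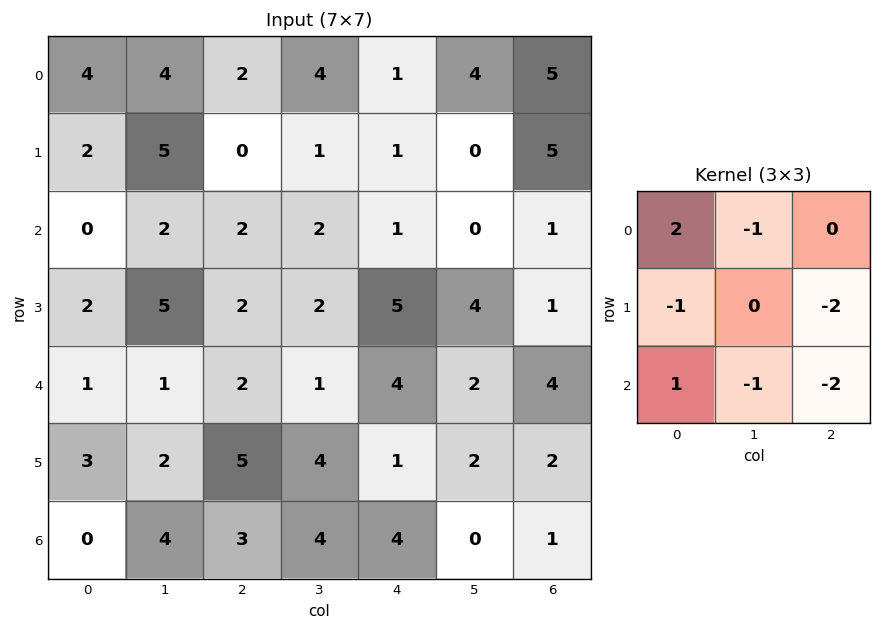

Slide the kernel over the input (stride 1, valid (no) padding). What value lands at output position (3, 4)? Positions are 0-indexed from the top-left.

-11

The receptive field on the input at this output position is [5 4 1 / 4 2 4 / 1 2 2]. Elementwise product with the kernel and sum: 5·2 + 4·-1 + 4·-1 + 4·-2 + 1·1 + 2·-1 + 2·-2.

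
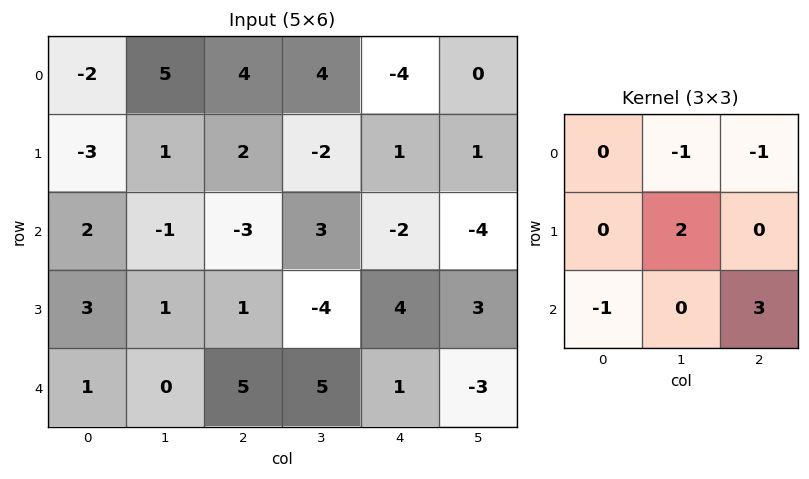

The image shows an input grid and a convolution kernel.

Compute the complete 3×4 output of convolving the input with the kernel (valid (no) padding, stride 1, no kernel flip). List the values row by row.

Output[0,0]: The receptive field on the input at this output position is [-2 5 4 / -3 1 2 / 2 -1 -3]. Elementwise product with the kernel and sum: 5·-1 + 4·-1 + 1·2 + 2·-1 + -3·3.

-18 6 -7 -9
-5 -19 18 7
20 17 -11 0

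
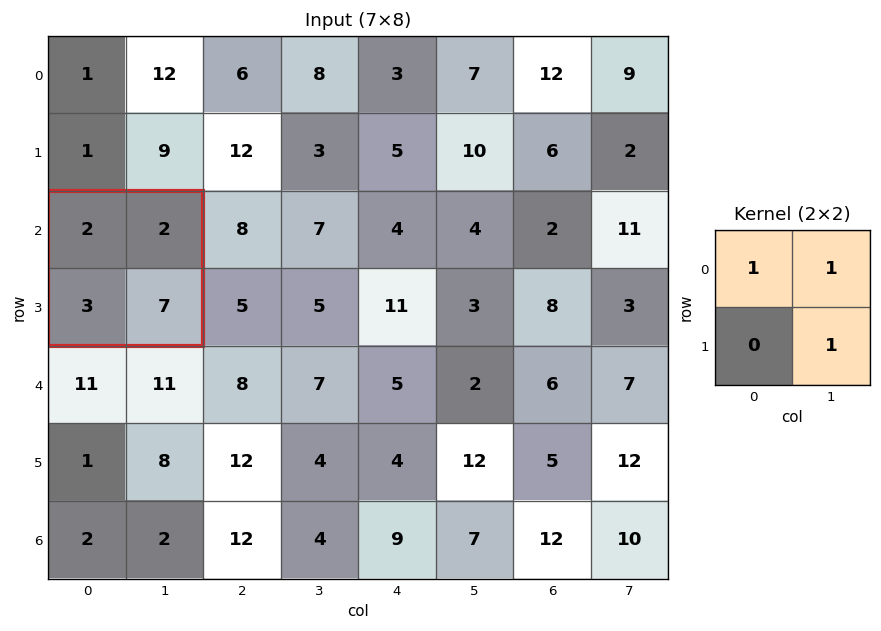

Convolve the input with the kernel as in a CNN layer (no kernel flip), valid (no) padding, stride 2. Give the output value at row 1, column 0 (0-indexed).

11

The receptive field on the input at this output position is [2 2 / 3 7]. Elementwise product with the kernel and sum: 2·1 + 2·1 + 7·1.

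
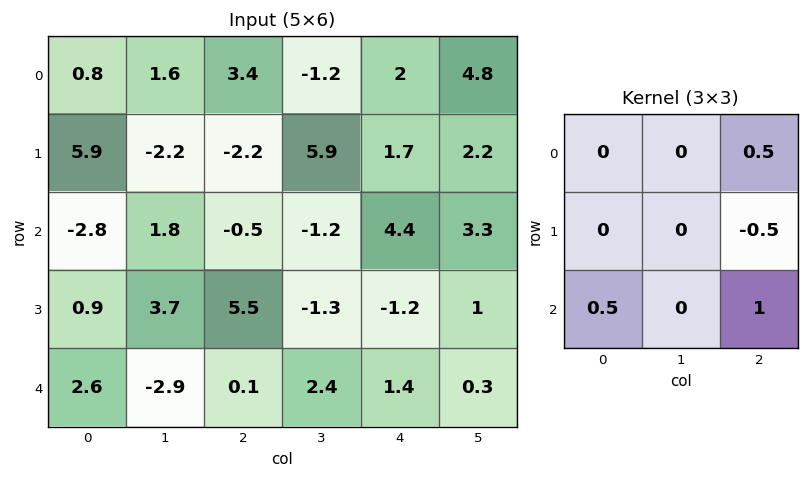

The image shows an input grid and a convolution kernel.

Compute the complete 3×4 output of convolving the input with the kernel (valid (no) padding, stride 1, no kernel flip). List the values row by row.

0.9 -3.85 4.3 4
5.1 4.1 0.2 -0.2
-1.6 1 4.25 2.65

Output[0,0]: The receptive field on the input at this output position is [0.8 1.6 3.4 / 5.9 -2.2 -2.2 / -2.8 1.8 -0.5]. Elementwise product with the kernel and sum: 3.4·0.5 + -2.2·-0.5 + -2.8·0.5 + -0.5·1.
Output[0,1]: The receptive field on the input at this output position is [1.6 3.4 -1.2 / -2.2 -2.2 5.9 / 1.8 -0.5 -1.2]. Elementwise product with the kernel and sum: -1.2·0.5 + 5.9·-0.5 + 1.8·0.5 + -1.2·1.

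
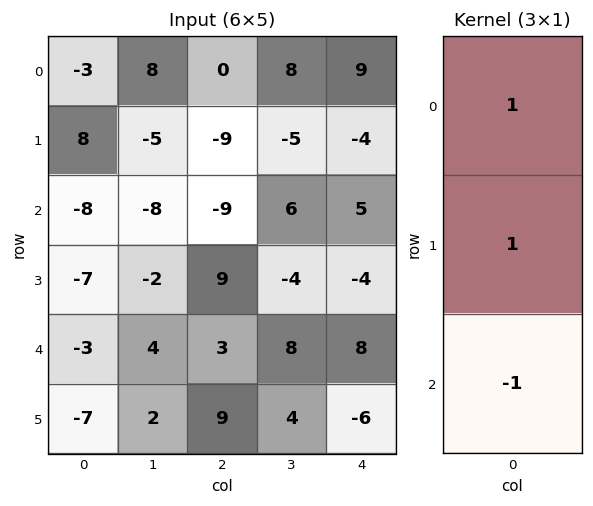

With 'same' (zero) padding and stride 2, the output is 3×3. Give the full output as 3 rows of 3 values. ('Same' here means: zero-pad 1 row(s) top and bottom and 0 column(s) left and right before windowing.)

-11 9 13
7 -27 5
-3 3 10

Output[0,0]: The receptive field on the zero-padded input at this output position is [0 / -3 / 8]. Elementwise product with the kernel and sum: 0·1 + -3·1 + 8·-1.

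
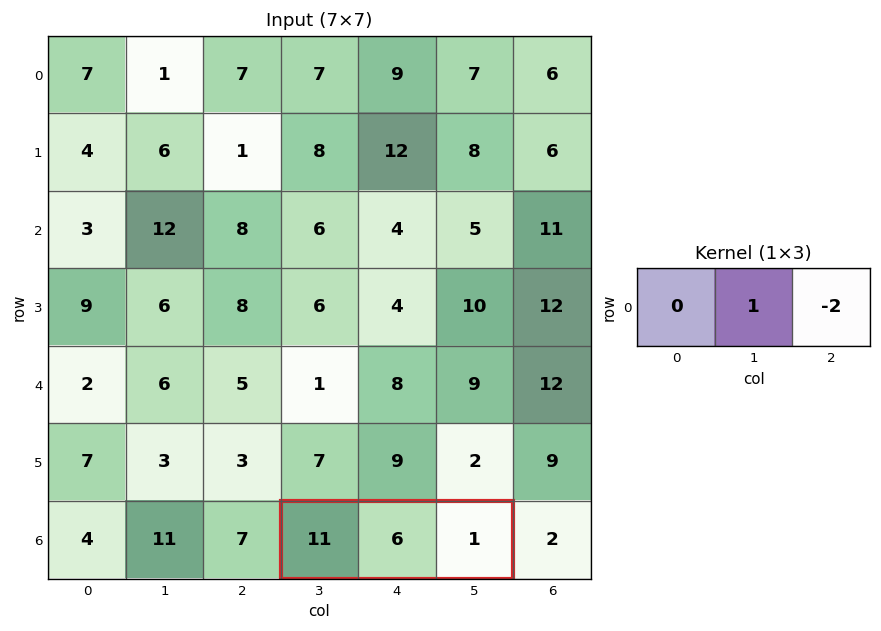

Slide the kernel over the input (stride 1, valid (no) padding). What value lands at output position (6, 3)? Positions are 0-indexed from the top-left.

The receptive field on the input at this output position is [11 6 1]. Elementwise product with the kernel and sum: 6·1 + 1·-2.

4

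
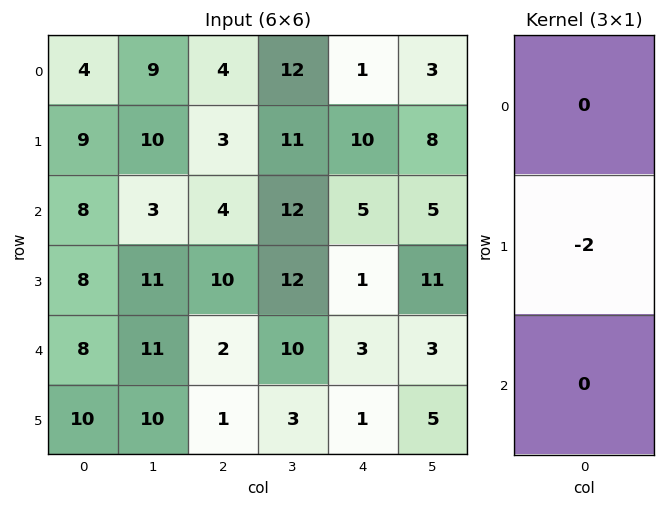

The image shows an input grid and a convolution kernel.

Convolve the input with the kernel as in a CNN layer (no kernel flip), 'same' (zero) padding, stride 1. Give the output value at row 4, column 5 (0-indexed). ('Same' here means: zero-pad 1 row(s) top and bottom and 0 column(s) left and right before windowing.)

-6

The receptive field on the zero-padded input at this output position is [11 / 3 / 5]. Elementwise product with the kernel and sum: 3·-2.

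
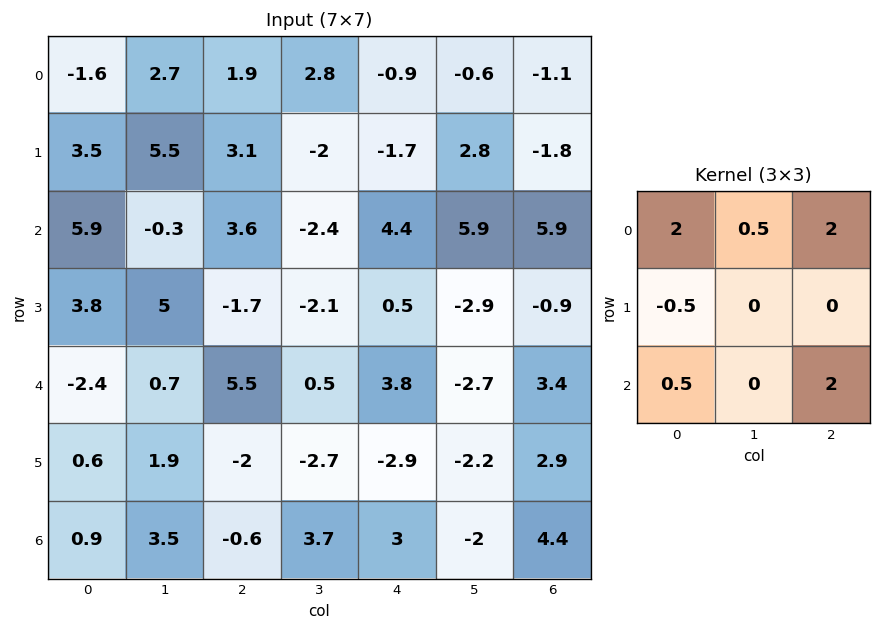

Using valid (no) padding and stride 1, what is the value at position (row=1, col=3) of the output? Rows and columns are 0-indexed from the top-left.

-4.9

The receptive field on the input at this output position is [-2 -1.7 2.8 / -2.4 4.4 5.9 / -2.1 0.5 -2.9]. Elementwise product with the kernel and sum: -2·2 + -1.7·0.5 + 2.8·2 + -2.4·-0.5 + -2.1·0.5 + -2.9·2.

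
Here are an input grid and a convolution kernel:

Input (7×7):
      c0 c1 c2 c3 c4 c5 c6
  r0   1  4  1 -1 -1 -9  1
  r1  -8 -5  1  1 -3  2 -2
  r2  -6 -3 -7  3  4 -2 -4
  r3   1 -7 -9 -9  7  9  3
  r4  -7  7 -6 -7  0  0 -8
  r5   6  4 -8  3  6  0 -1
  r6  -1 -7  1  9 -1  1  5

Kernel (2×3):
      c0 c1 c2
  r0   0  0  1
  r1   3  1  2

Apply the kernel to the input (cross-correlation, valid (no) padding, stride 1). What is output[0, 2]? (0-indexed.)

The receptive field on the input at this output position is [1 -1 -1 / 1 1 -3]. Elementwise product with the kernel and sum: -1·1 + 1·3 + 1·1 + -3·2.

-3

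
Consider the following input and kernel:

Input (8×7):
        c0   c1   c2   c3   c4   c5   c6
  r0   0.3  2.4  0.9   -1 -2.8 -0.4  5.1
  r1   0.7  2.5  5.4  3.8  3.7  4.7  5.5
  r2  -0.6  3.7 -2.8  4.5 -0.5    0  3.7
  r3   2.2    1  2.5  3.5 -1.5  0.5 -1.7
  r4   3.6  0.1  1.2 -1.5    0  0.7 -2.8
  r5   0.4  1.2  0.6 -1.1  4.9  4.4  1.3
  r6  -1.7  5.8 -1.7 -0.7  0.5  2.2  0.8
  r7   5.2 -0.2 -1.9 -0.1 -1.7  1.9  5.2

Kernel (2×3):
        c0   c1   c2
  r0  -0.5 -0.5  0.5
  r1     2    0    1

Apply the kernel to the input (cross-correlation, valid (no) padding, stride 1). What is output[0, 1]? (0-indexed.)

6.65

The receptive field on the input at this output position is [2.4 0.9 -1 / 2.5 5.4 3.8]. Elementwise product with the kernel and sum: 2.4·-0.5 + 0.9·-0.5 + -1·0.5 + 2.5·2 + 3.8·1.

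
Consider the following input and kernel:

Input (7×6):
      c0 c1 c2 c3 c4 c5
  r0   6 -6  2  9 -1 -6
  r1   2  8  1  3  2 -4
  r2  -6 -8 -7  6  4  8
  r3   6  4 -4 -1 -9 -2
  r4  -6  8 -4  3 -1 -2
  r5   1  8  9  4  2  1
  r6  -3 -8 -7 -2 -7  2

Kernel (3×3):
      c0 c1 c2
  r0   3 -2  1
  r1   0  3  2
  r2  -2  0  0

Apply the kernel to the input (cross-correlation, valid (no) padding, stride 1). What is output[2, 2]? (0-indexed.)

The receptive field on the input at this output position is [-7 6 4 / -4 -1 -9 / -4 3 -1]. Elementwise product with the kernel and sum: -7·3 + 6·-2 + 4·1 + -1·3 + -9·2 + -4·-2.

-42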